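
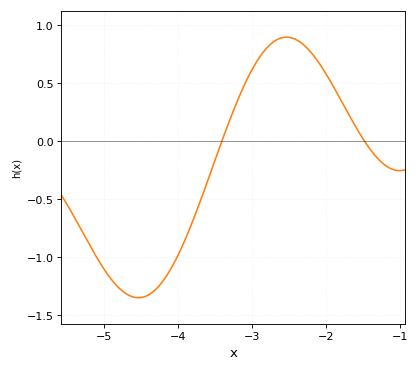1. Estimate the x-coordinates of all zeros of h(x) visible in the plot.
-3.4, -1.5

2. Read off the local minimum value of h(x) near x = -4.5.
-1.35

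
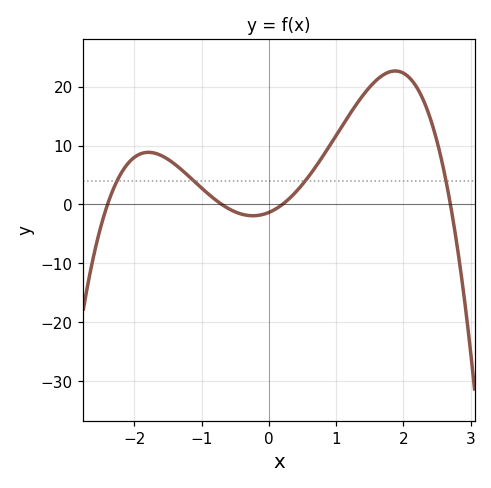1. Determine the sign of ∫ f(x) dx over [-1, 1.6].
positive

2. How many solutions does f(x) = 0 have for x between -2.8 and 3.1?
4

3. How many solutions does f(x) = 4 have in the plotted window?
4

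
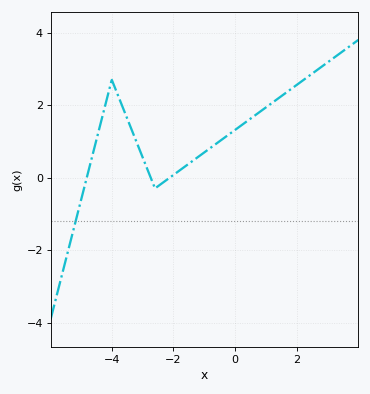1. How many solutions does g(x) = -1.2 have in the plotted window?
1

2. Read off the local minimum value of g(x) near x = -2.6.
-0.299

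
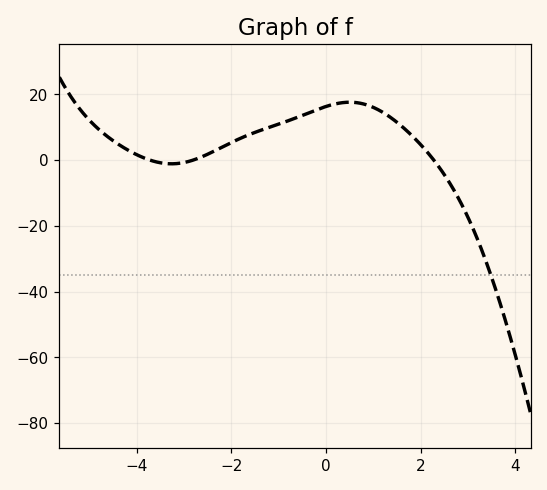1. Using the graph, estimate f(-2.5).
2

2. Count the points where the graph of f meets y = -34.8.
1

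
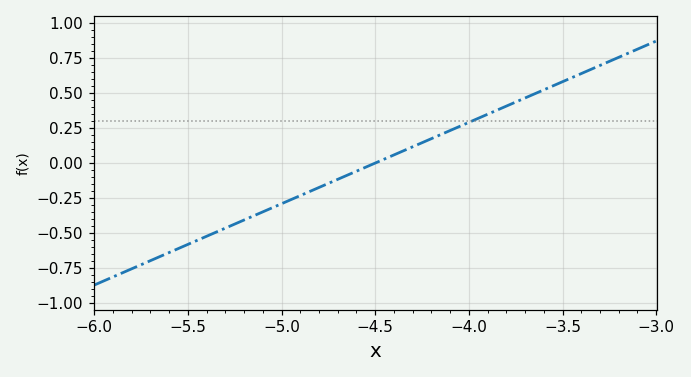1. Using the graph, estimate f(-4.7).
-0.116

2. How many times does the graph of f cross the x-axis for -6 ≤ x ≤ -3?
1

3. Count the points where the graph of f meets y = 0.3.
1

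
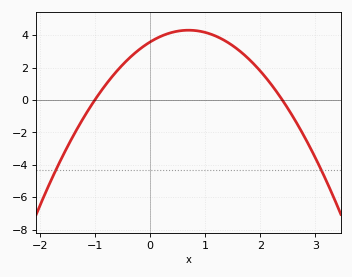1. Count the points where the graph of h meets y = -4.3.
2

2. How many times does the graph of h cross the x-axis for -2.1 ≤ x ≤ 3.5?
2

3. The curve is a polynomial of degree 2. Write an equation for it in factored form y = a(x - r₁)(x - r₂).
y = -1.49(x + 1)(x - 2.4)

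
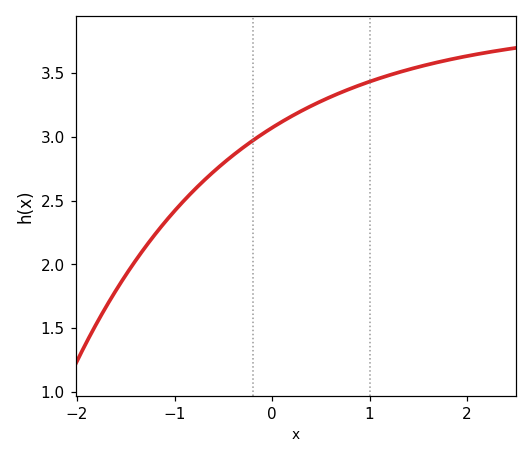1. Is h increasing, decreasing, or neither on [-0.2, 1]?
increasing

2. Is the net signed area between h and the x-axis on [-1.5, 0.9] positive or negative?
positive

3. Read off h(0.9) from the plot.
3.4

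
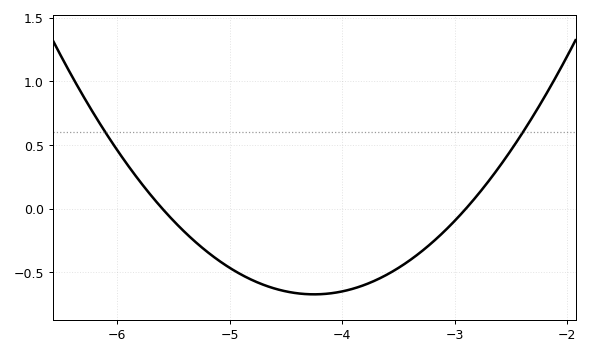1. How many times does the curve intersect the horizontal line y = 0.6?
2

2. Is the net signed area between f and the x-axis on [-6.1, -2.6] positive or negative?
negative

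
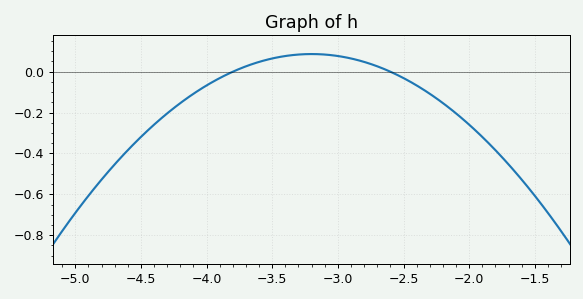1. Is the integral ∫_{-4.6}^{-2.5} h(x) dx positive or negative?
negative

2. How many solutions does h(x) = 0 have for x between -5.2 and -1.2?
2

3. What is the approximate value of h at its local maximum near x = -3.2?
0.086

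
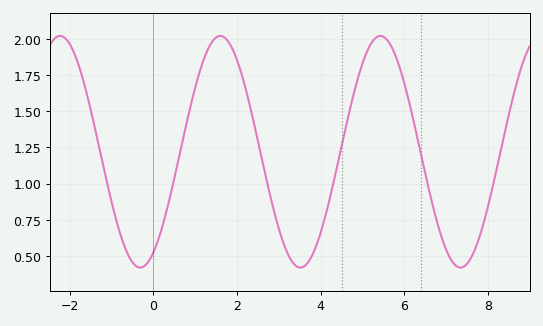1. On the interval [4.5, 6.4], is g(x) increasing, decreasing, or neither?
neither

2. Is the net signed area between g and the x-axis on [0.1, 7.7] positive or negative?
positive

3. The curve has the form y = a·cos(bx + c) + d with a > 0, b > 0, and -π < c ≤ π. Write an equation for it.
y = 0.8cos(1.64x - 2.62) + 1.22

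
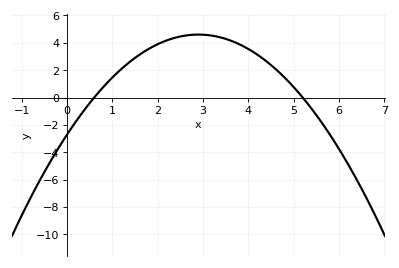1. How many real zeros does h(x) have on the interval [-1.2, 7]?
2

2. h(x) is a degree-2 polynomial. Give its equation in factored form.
y = -0.87(x - 0.6)(x - 5.2)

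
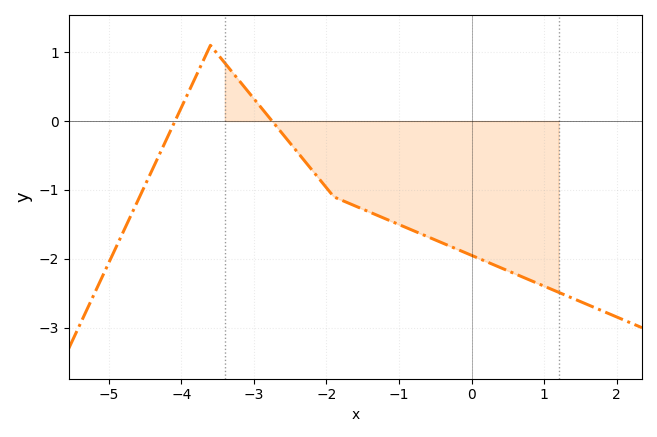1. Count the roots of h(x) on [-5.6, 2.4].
2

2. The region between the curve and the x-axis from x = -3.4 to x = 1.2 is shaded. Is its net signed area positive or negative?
negative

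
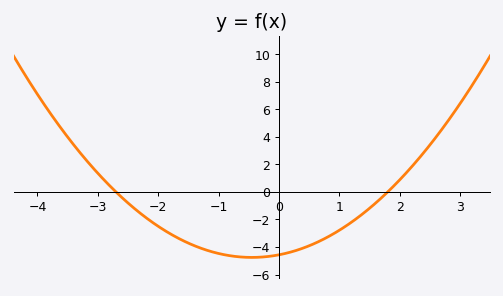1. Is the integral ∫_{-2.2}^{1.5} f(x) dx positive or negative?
negative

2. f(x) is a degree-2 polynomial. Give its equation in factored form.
y = 0.94(x + 2.7)(x - 1.8)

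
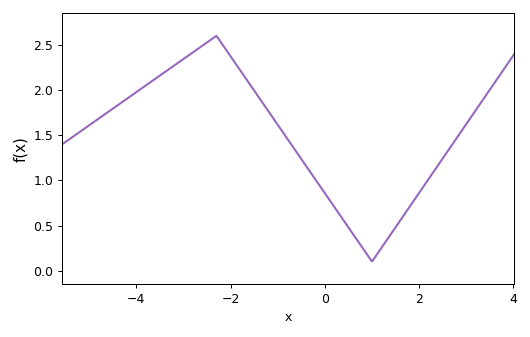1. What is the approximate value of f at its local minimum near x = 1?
0.101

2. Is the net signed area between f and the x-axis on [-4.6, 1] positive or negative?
positive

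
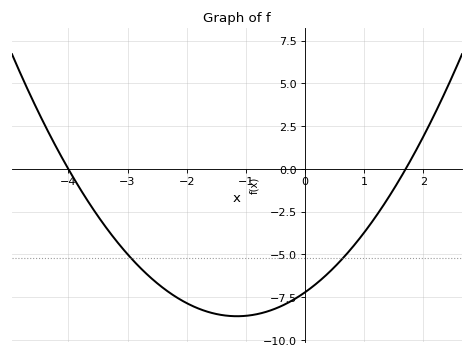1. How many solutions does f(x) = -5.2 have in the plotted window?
2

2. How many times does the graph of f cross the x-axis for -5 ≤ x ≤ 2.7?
2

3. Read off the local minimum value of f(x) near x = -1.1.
-8.6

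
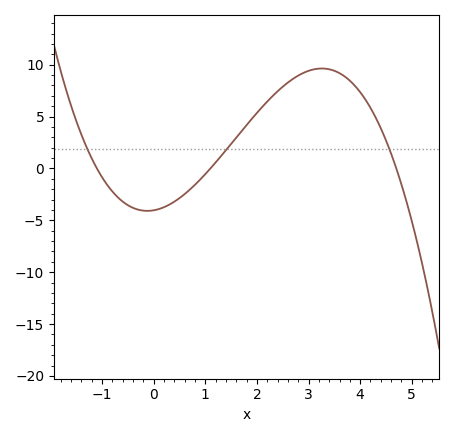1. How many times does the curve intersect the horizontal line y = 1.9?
3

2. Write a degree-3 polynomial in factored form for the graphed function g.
y = -0.71(x + 1.1)(x - 1.1)(x - 4.7)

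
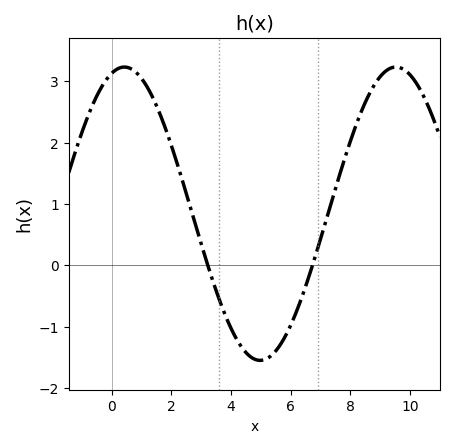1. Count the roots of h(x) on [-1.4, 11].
2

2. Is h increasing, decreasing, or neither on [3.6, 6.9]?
neither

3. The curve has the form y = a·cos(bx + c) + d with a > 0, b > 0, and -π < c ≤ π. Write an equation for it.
y = 2.39cos(0.69x - 0.29) + 0.84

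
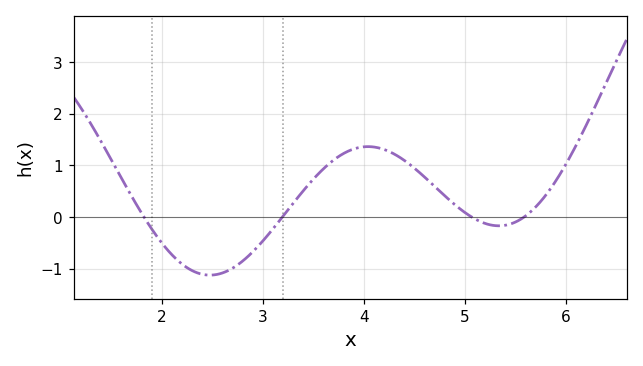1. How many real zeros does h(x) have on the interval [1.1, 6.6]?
4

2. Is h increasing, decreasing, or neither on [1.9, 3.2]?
neither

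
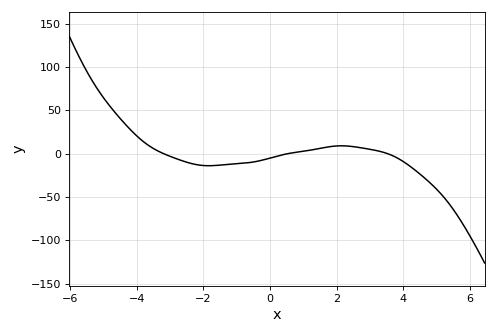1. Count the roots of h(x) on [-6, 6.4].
3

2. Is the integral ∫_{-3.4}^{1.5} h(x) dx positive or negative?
negative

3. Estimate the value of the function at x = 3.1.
4.36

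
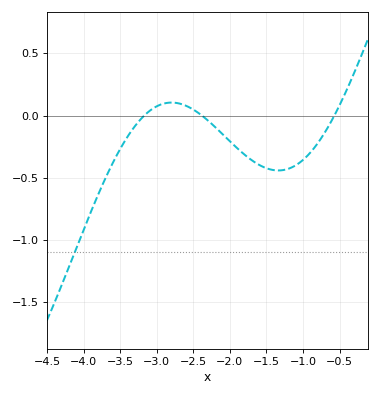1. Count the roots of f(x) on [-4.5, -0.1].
3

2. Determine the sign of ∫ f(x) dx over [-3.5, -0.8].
negative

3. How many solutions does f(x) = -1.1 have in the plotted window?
1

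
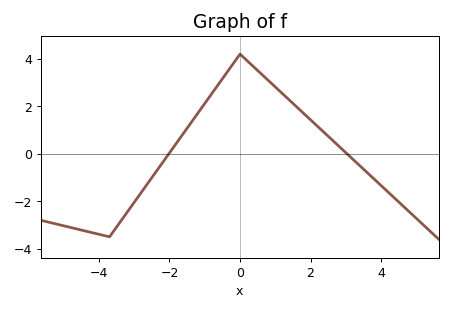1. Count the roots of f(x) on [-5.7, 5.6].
2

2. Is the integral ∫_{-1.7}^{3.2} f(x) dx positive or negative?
positive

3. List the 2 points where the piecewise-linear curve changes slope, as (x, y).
(-3.7, -3.5); (0, 4.2)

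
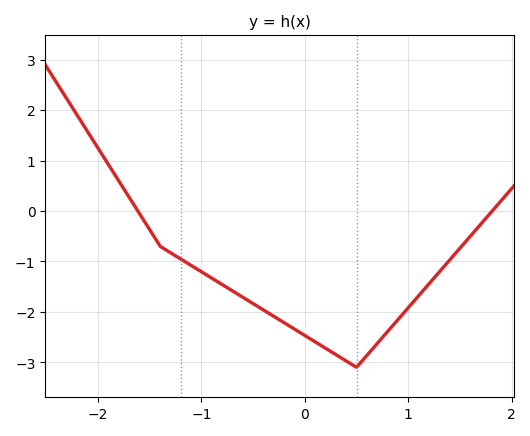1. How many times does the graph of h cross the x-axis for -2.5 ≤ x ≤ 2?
2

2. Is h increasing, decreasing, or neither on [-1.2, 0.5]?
decreasing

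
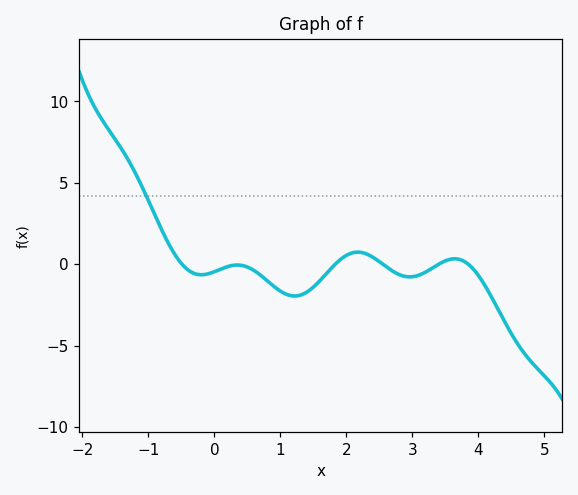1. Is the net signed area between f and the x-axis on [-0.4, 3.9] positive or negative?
negative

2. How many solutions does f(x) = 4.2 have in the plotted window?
1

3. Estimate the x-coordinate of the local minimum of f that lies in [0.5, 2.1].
1.22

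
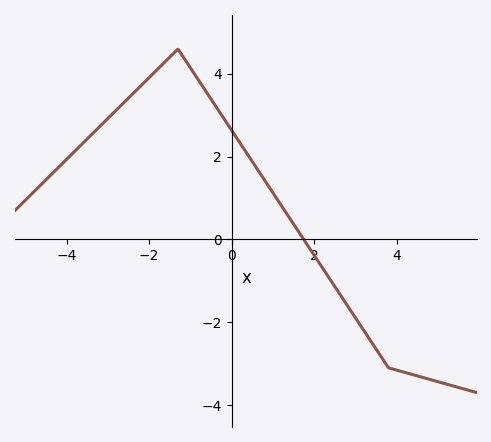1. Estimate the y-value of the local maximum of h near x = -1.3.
4.6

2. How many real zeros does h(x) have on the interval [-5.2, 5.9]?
1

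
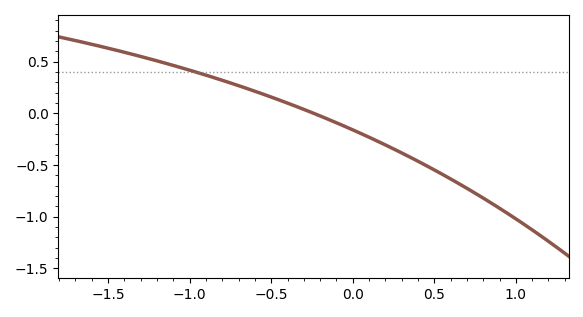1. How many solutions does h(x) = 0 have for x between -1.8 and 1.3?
1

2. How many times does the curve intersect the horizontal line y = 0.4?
1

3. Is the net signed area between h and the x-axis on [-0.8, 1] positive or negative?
negative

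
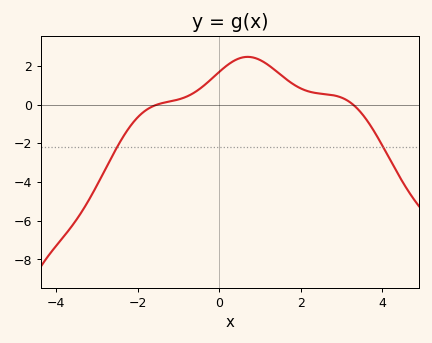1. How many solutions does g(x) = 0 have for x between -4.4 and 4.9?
2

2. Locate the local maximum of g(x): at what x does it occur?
0.698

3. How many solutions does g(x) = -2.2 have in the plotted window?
2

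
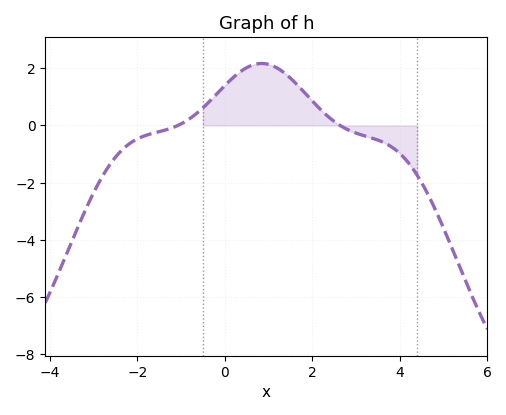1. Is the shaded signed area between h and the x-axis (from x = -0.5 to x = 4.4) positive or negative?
positive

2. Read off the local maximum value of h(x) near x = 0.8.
2.2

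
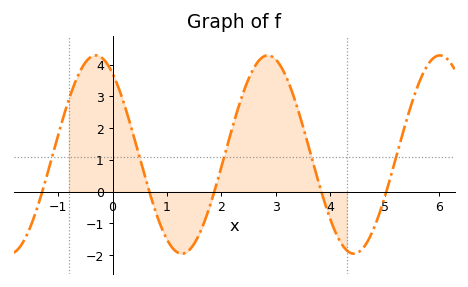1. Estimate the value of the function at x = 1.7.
-0.9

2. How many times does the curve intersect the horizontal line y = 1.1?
5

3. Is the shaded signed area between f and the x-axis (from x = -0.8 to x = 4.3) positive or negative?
positive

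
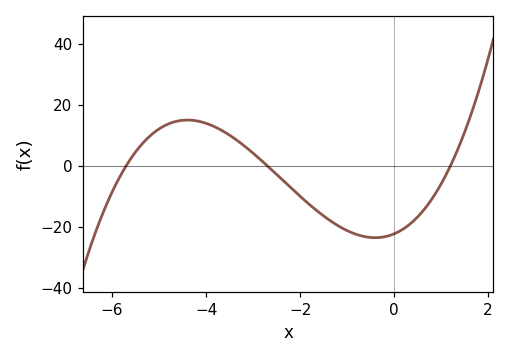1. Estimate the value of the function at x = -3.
4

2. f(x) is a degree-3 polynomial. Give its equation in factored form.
y = 1.21(x + 5.7)(x + 2.7)(x - 1.2)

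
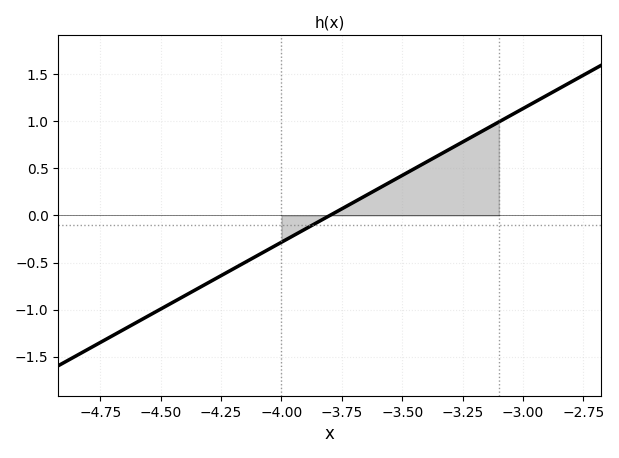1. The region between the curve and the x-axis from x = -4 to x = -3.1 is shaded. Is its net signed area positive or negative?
positive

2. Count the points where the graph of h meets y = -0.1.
1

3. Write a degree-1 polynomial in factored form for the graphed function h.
y = 1.42(x + 3.8)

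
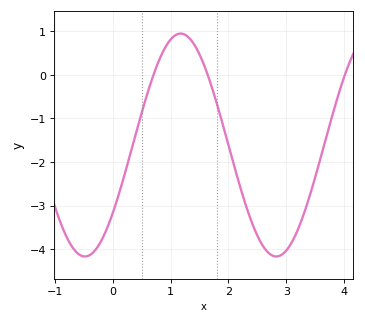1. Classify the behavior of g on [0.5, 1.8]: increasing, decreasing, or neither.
neither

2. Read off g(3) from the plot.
-4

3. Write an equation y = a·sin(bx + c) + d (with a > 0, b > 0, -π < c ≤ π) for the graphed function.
y = 2.56sin(1.9x - 0.66) - 1.61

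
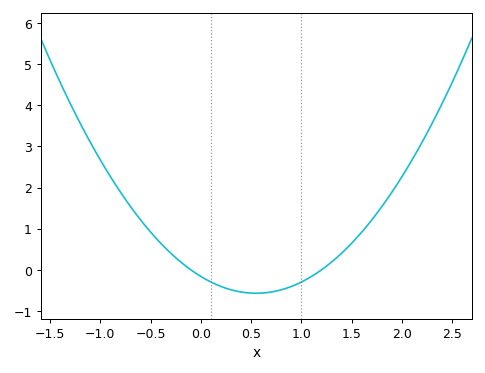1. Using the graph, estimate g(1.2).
0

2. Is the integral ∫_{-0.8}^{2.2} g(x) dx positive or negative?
positive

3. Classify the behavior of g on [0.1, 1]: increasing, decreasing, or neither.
neither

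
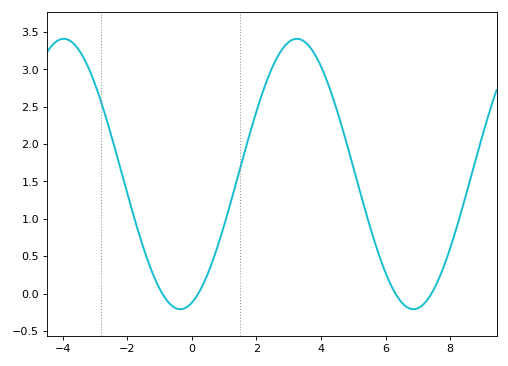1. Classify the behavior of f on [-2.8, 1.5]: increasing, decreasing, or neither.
neither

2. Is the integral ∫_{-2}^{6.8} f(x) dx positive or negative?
positive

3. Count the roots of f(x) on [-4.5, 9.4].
4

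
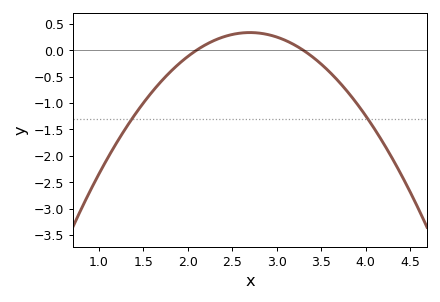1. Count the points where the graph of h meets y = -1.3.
2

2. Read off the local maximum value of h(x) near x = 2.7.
0.35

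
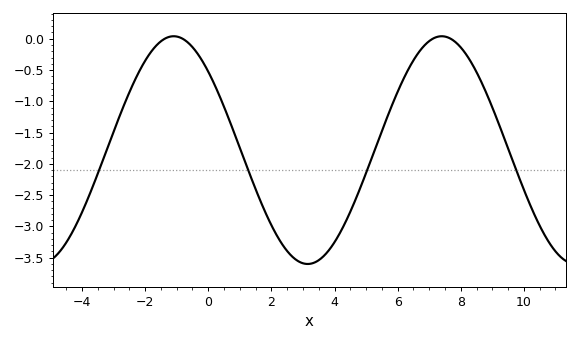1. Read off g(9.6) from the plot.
-1.89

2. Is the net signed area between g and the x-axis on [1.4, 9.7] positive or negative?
negative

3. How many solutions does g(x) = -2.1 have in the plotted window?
4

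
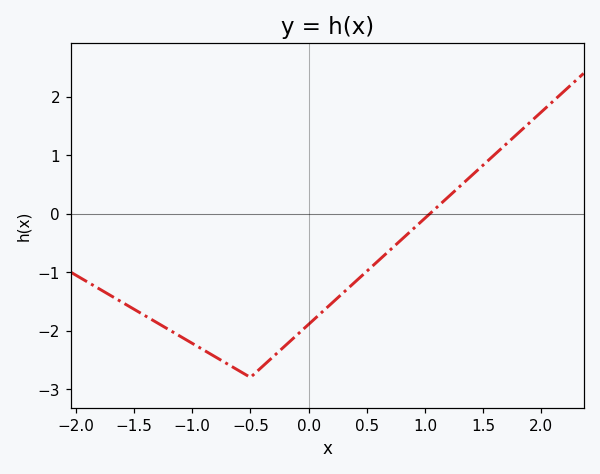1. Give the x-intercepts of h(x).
1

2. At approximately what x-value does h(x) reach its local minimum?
-0.5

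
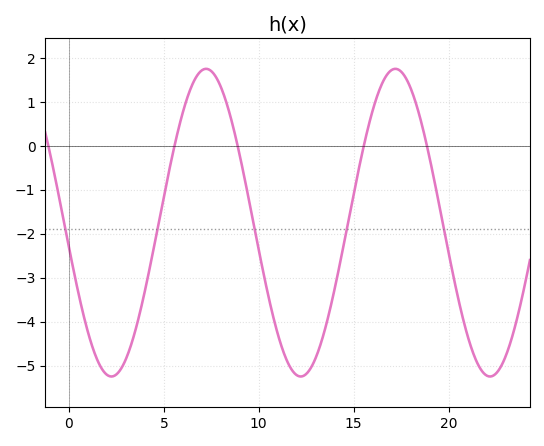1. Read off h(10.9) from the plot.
-4.1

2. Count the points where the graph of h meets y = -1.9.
5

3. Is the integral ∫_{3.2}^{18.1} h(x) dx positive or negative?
negative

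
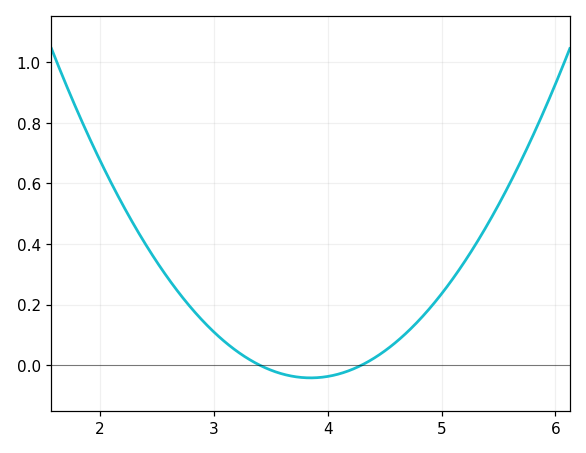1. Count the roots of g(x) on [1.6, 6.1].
2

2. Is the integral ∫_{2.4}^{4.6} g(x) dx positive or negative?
positive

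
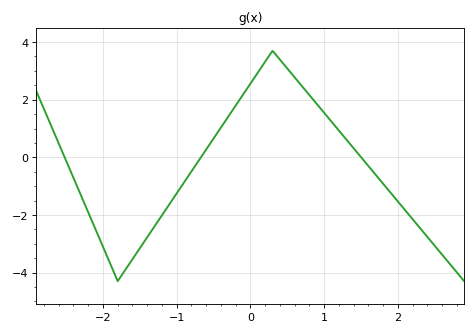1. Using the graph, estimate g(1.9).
-1.2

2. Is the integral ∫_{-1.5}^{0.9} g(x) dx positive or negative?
positive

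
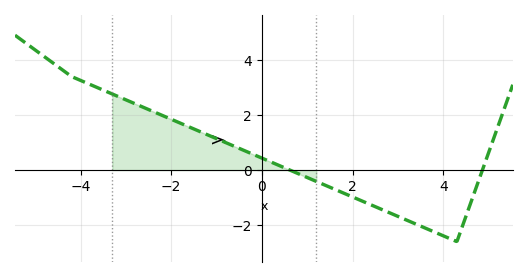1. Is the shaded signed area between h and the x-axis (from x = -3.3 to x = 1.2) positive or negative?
positive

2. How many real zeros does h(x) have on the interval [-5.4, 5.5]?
2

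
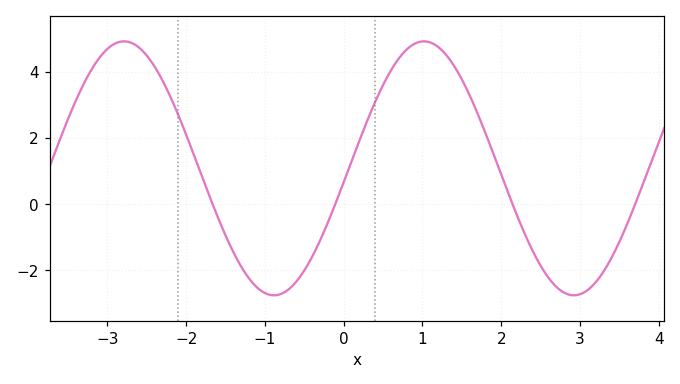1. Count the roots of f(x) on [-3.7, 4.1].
4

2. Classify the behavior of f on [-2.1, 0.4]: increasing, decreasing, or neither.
neither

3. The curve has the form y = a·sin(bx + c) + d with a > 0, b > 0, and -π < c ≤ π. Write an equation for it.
y = 3.83sin(1.6x - 0.11) + 1.08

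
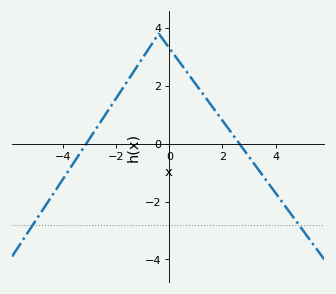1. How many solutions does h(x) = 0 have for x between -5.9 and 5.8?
2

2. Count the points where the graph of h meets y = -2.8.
2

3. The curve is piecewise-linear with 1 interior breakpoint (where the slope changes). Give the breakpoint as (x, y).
(-0.4, 3.8)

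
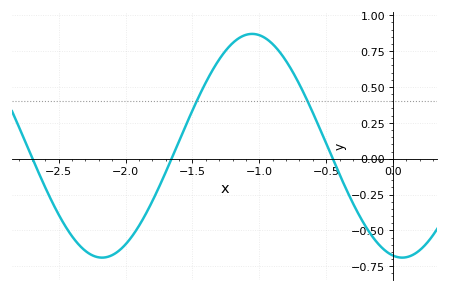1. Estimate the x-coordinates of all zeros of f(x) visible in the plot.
-2.7, -1.65, -0.45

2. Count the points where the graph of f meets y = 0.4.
2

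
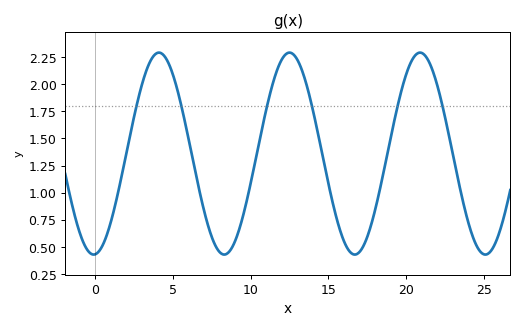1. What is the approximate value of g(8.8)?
0.5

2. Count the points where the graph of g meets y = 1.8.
6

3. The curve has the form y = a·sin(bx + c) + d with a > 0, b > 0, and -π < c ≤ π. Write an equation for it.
y = 0.93sin(0.75x - 1.5) + 1.36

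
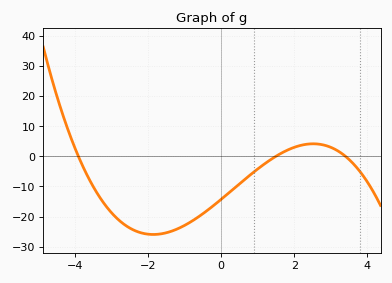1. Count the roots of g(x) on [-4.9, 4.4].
3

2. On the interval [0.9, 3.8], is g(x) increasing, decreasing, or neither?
neither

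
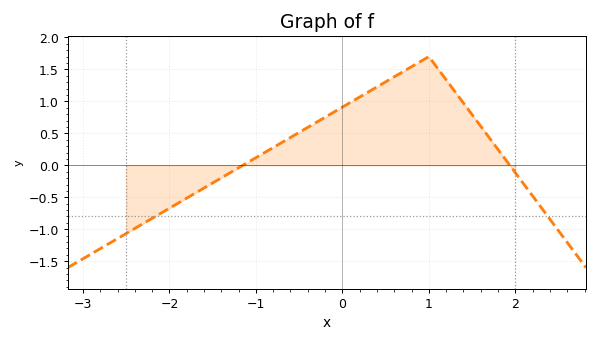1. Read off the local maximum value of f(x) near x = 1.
1.7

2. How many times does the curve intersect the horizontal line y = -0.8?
2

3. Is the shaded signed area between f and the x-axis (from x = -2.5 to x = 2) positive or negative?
positive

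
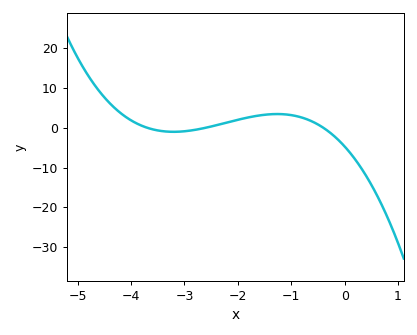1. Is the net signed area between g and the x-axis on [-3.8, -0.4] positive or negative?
positive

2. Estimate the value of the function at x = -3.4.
-1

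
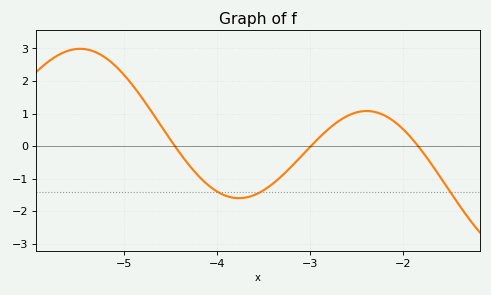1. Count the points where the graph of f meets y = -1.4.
3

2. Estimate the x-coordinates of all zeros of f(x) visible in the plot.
-4.5, -3, -1.8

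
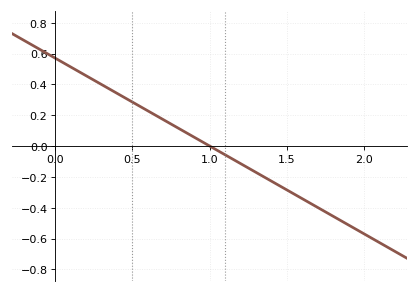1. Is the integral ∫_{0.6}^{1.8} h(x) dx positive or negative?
negative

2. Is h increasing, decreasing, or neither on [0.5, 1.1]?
decreasing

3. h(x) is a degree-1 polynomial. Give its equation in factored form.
y = -0.57(x - 1)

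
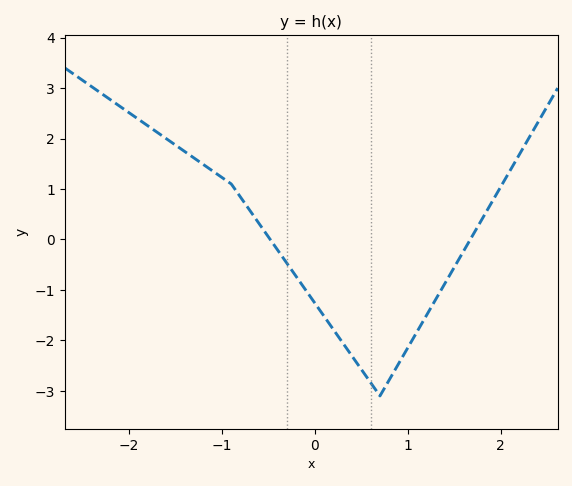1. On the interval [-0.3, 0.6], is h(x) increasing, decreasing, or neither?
decreasing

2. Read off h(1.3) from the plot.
-1.2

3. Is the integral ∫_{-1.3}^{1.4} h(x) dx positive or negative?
negative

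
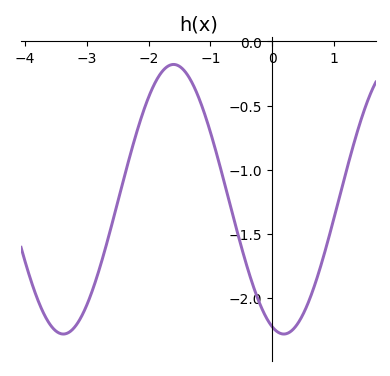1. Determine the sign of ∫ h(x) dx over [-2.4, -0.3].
negative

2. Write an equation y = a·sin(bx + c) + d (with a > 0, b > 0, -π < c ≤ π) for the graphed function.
y = 1.05sin(1.76x - 1.9) - 1.23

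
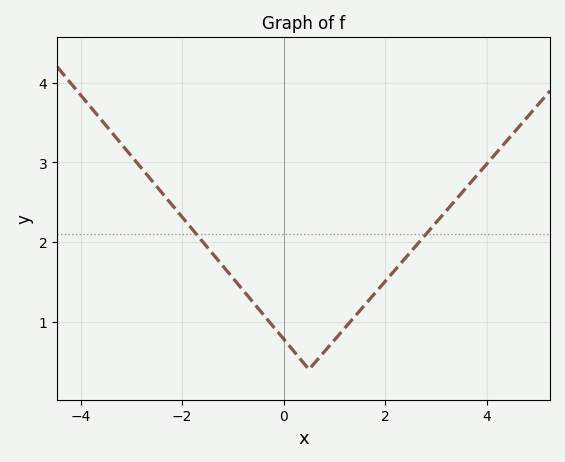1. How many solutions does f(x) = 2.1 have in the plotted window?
2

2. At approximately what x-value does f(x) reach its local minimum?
0.6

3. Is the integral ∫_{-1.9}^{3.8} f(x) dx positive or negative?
positive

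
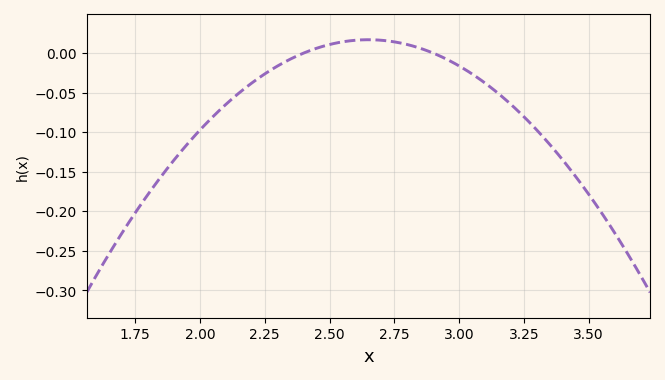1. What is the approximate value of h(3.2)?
-0.065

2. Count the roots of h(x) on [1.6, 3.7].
2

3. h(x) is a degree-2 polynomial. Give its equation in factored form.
y = -0.27(x - 2.4)(x - 2.9)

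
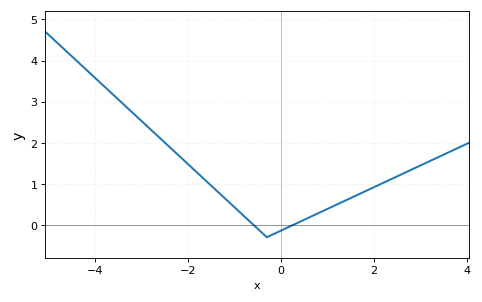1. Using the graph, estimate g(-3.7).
3.3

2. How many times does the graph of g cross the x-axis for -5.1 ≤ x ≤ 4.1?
2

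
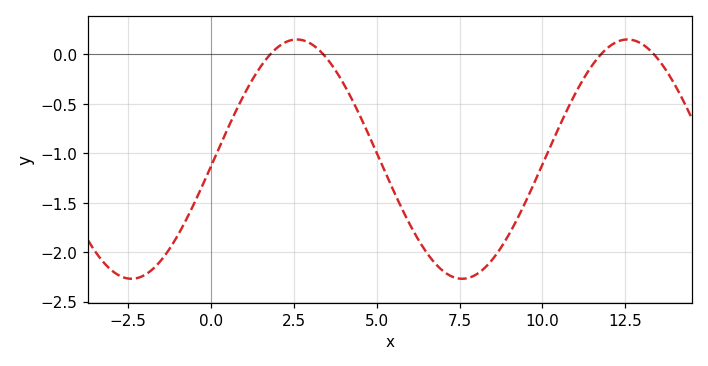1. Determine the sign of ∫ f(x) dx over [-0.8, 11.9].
negative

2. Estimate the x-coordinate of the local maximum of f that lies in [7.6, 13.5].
12.6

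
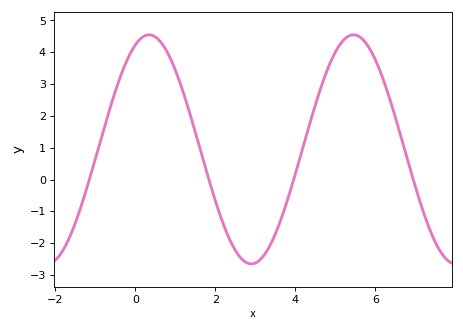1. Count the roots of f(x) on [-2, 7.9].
4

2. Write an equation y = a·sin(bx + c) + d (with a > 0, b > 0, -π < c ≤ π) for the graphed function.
y = 3.6sin(1.23x + 1.15) + 0.95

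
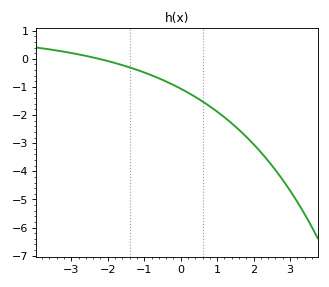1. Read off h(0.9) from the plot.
-1.78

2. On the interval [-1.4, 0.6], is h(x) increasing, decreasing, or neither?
decreasing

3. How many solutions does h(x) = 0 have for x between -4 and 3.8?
1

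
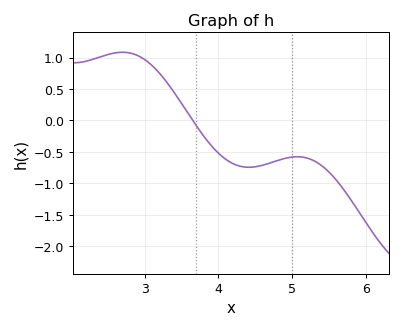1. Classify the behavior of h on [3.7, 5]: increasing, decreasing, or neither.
neither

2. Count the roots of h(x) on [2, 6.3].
1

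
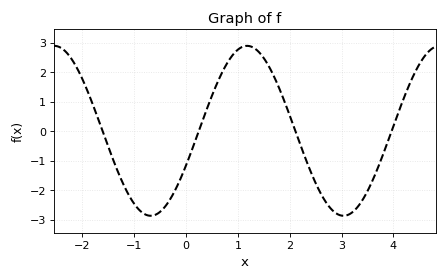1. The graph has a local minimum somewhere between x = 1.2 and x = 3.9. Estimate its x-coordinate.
3.04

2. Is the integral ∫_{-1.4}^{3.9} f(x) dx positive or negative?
negative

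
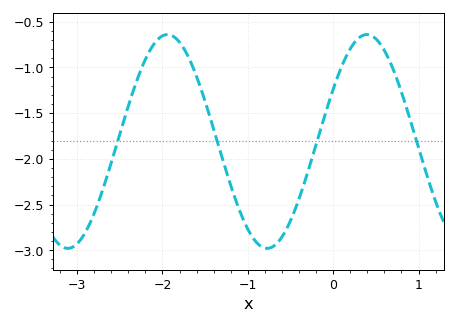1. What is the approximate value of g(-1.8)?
-0.7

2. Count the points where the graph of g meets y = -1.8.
4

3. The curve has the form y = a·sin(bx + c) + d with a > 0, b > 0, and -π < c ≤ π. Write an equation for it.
y = 1.17sin(2.7x + 0.51) - 1.81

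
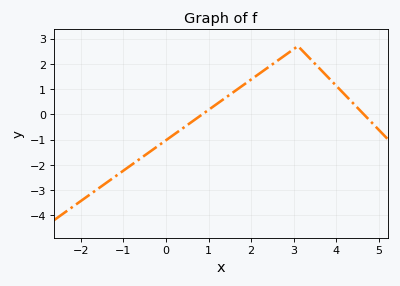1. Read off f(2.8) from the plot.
2.34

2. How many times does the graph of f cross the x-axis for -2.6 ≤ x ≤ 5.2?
2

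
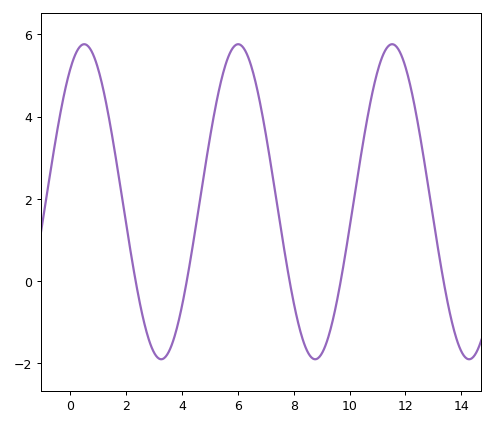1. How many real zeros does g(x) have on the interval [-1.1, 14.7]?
5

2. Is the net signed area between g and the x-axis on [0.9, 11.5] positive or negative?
positive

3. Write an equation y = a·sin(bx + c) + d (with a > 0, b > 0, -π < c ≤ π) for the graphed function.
y = 3.83sin(1.14x + 1) + 1.93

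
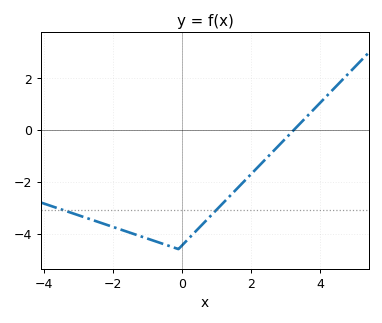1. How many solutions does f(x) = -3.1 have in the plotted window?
2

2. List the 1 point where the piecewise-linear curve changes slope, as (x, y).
(-0.1, -4.6)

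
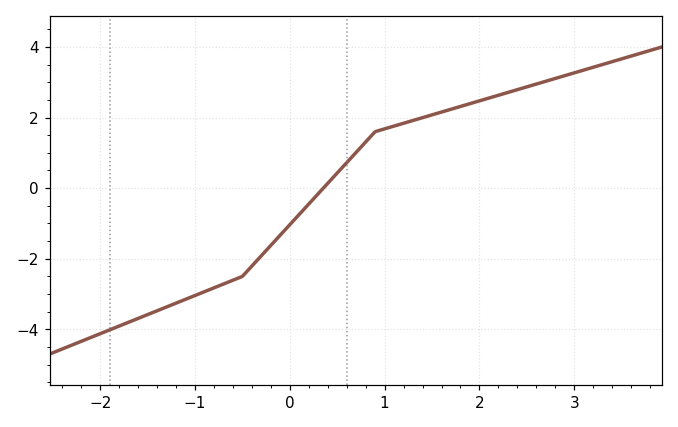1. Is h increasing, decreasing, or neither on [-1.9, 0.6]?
increasing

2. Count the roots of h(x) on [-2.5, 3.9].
1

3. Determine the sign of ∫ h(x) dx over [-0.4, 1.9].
positive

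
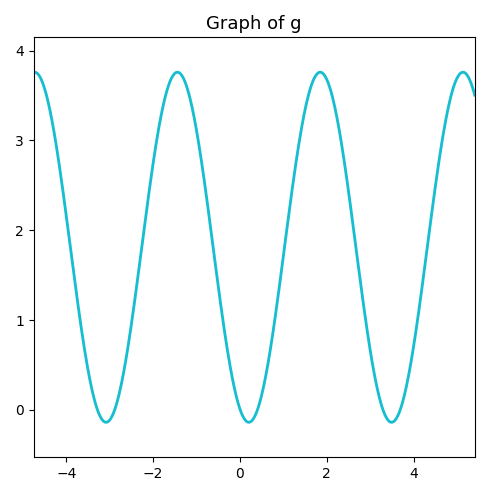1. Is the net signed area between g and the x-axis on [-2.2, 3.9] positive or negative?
positive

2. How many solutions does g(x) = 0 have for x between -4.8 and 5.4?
6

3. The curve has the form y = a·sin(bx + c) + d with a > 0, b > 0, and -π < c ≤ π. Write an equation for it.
y = 1.95sin(1.9x - 2) + 1.81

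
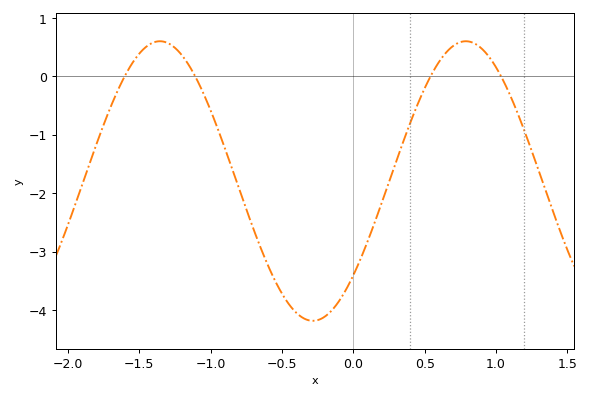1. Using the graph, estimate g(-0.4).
-4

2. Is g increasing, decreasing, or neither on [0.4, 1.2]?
neither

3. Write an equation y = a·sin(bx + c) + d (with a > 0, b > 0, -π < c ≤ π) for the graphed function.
y = 2.39sin(2.9x - 0.74) - 1.79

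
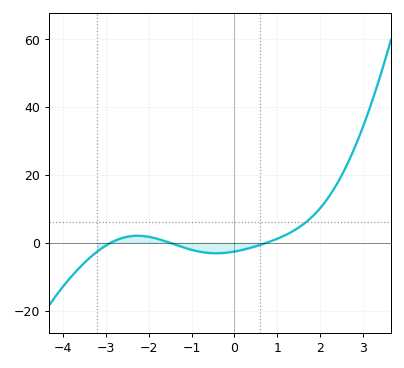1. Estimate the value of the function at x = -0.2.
-2.97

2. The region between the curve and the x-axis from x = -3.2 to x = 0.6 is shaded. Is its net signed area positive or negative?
negative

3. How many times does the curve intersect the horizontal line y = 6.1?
1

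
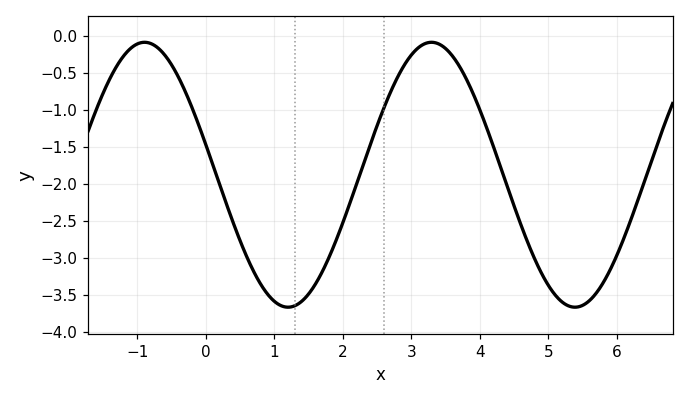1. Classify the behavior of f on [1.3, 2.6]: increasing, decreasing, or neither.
increasing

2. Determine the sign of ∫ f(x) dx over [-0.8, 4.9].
negative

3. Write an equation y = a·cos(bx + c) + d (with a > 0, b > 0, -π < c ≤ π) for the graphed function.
y = 1.79cos(1.5x + 1.34) - 1.88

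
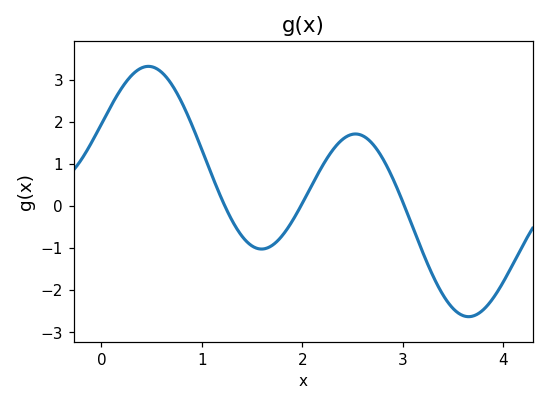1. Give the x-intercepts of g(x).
1.23, 1.98, 3.01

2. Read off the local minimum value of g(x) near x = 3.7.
-2.63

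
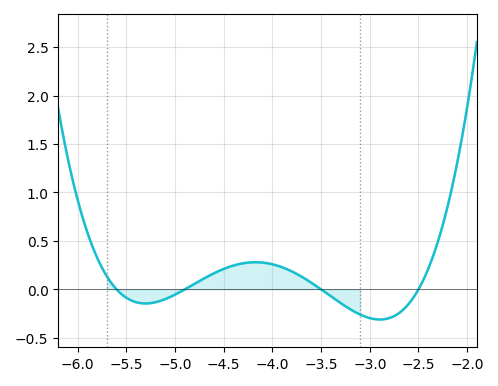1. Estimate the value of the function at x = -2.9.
-0.311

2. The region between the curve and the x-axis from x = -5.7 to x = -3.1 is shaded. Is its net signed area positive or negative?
positive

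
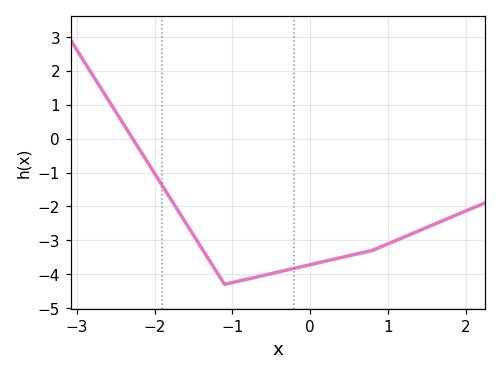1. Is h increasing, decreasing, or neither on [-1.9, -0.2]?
neither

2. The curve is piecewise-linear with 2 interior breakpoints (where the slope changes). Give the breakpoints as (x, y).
(-1.1, -4.3); (0.8, -3.3)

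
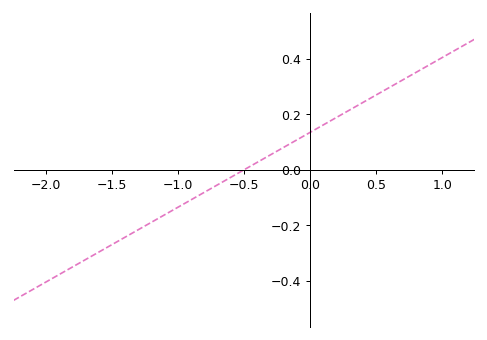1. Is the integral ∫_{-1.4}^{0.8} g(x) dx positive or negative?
positive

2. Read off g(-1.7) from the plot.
-0.32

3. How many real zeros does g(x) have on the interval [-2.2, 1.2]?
1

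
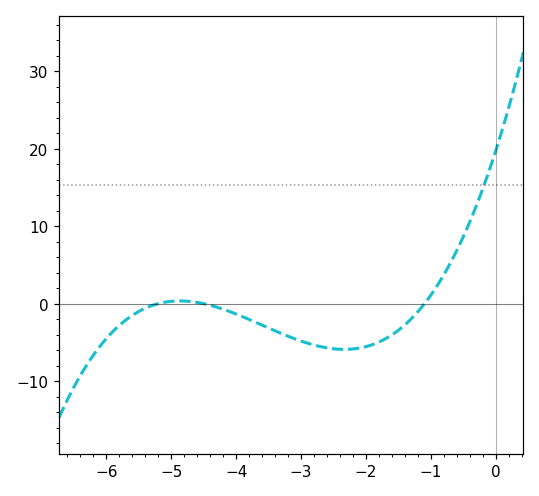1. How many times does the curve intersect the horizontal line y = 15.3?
1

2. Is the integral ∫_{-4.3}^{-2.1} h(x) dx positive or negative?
negative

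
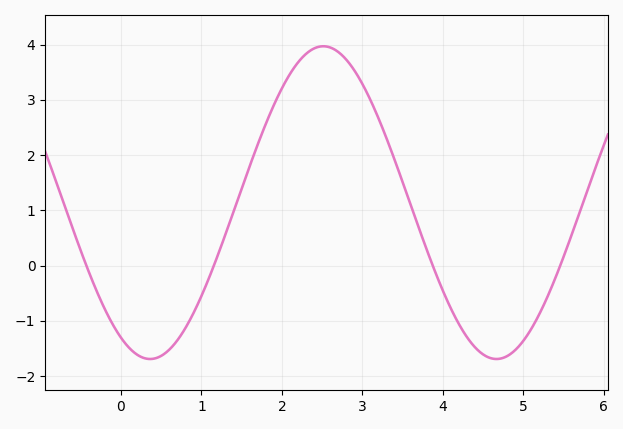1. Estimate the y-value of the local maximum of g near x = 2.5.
4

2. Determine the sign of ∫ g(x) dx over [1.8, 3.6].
positive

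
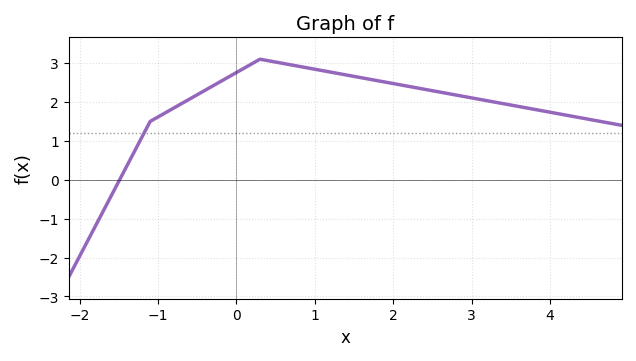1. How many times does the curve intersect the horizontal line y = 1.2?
1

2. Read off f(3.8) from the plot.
1.81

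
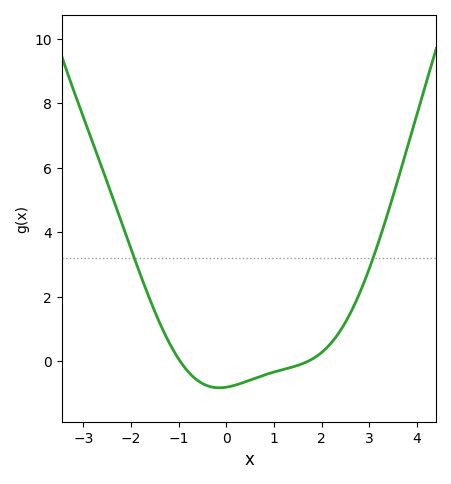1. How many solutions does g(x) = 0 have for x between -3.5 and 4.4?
2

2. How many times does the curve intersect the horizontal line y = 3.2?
2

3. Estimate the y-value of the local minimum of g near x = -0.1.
-0.816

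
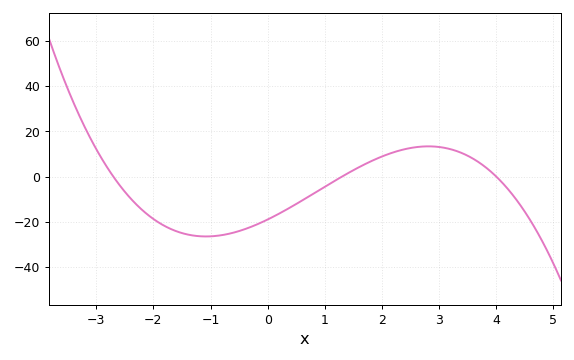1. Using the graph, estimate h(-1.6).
-24.1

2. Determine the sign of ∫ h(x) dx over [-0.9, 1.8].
negative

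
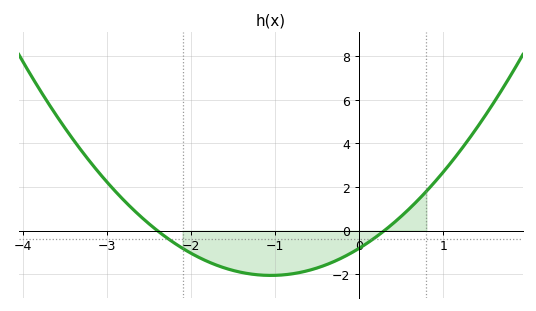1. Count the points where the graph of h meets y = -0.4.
2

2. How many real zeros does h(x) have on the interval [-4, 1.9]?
2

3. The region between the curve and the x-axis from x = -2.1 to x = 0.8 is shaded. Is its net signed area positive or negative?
negative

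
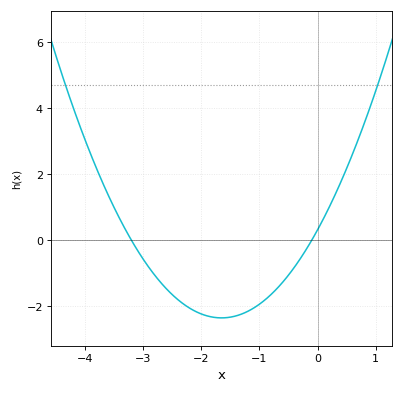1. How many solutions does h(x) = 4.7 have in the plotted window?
2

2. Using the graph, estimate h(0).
0.314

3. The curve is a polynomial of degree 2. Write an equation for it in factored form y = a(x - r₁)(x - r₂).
y = 0.98(x + 3.2)(x + 0.1)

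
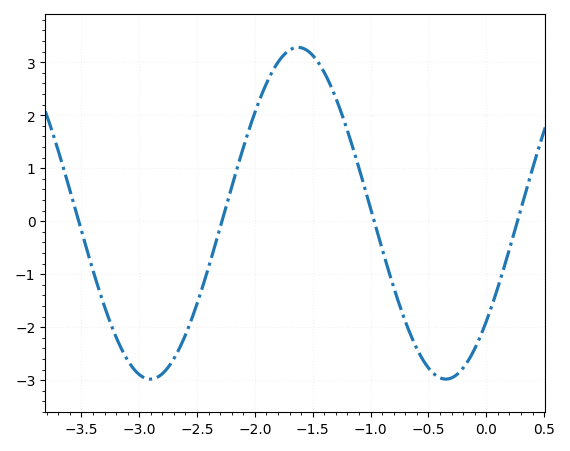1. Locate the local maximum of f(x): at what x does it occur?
-1.63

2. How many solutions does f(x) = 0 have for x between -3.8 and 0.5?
4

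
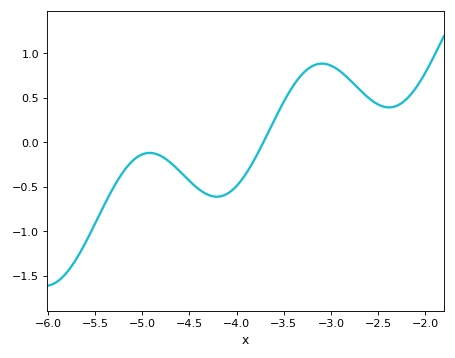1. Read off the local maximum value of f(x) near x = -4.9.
-0.12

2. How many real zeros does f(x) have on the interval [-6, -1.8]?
1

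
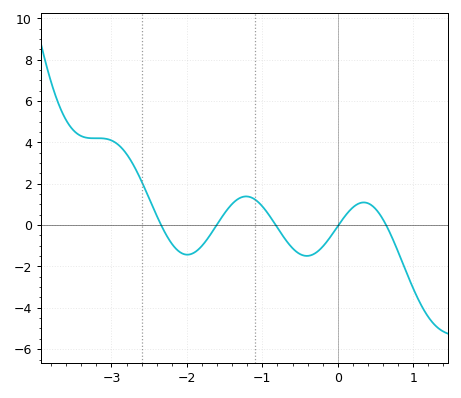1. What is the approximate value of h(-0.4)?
-1.4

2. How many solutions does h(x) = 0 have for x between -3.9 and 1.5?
5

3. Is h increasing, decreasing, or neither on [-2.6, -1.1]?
neither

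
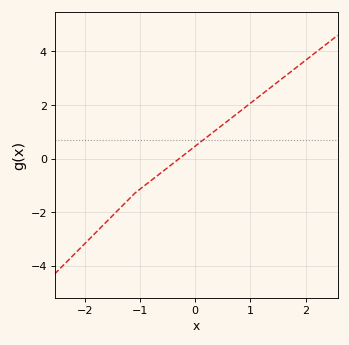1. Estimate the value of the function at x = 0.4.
1.11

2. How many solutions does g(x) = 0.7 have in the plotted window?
1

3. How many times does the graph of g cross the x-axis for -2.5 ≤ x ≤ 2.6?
1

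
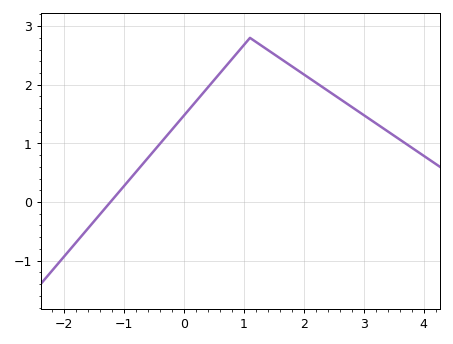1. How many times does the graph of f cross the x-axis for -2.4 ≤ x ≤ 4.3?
1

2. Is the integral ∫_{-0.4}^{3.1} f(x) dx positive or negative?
positive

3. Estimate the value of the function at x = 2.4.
1.9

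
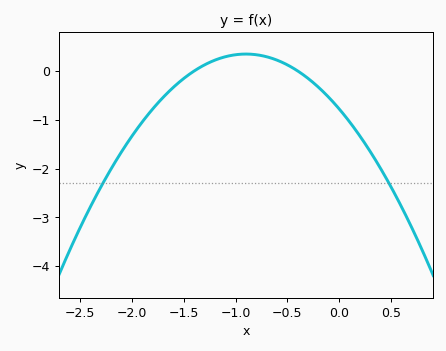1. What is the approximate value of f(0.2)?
-1.3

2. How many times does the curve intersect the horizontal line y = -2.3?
2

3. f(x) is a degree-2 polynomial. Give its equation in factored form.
y = -1.39(x + 1.4)(x + 0.4)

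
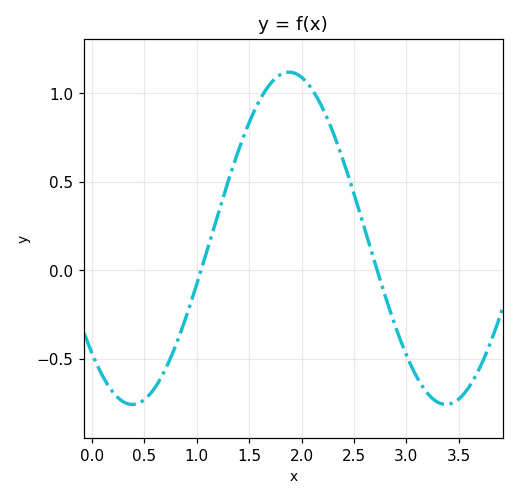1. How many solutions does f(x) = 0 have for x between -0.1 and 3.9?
2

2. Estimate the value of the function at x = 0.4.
-0.75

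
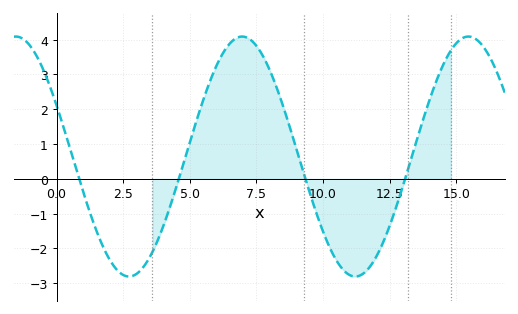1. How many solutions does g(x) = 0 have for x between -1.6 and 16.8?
4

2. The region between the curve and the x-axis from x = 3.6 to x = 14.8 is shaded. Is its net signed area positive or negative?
positive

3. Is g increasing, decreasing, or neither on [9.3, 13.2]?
neither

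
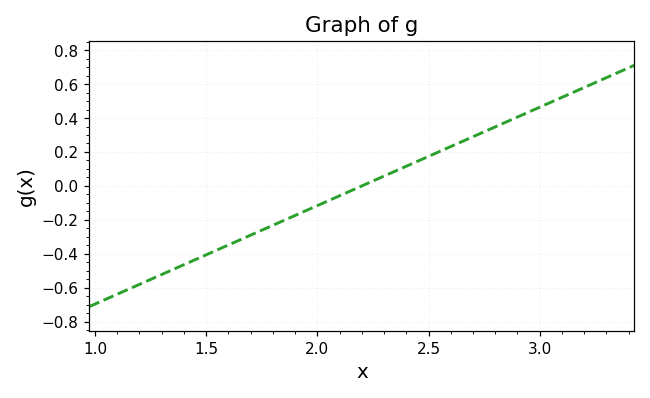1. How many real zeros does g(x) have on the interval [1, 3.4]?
1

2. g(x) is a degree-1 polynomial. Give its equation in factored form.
y = 0.58(x - 2.2)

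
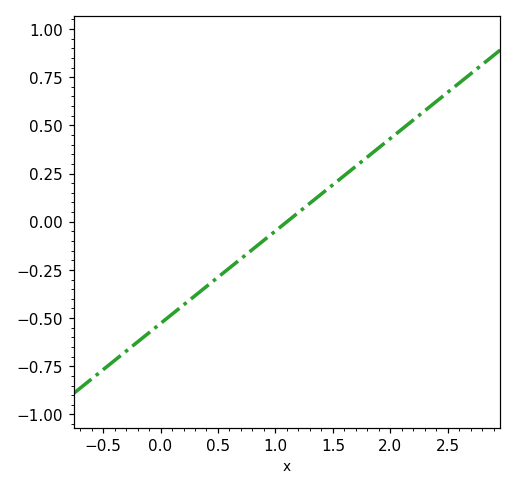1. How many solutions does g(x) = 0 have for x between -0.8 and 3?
1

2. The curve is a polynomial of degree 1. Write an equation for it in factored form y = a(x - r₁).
y = 0.48(x - 1.1)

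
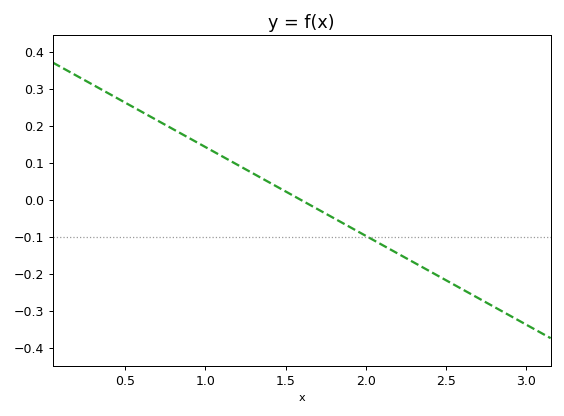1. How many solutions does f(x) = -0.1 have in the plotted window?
1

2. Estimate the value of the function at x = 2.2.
-0.144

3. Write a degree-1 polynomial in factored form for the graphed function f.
y = -0.24(x - 1.6)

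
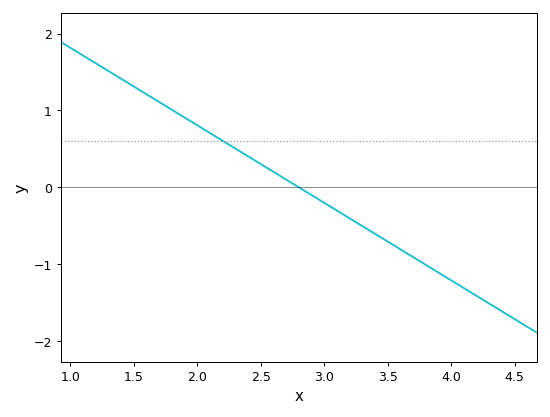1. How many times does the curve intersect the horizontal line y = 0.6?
1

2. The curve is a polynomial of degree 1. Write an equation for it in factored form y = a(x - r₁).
y = -1.01(x - 2.8)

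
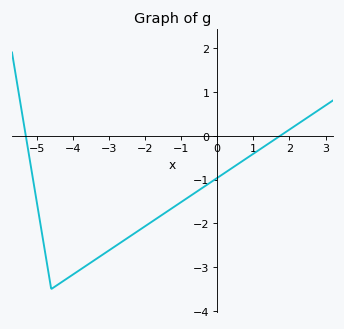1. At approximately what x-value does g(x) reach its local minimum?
-4.6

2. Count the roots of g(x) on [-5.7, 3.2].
2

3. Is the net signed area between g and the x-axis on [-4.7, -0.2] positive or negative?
negative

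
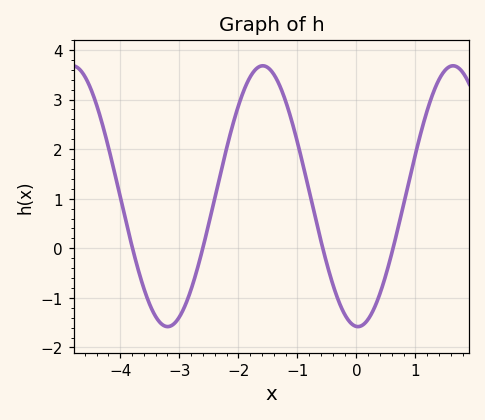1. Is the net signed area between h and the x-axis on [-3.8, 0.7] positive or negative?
positive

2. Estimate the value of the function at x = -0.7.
0.6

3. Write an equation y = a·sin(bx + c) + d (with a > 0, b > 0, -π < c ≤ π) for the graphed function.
y = 2.63sin(1.9x - 1.6) + 1.05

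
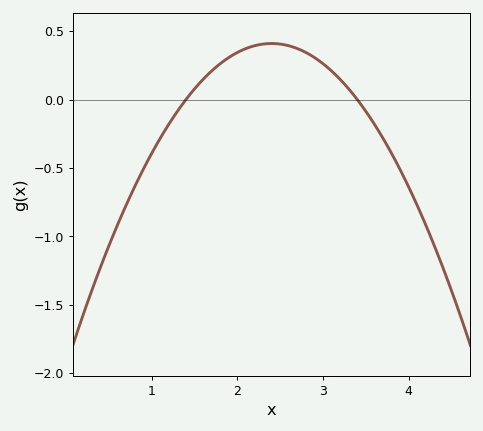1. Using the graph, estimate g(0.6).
-0.918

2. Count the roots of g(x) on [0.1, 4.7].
2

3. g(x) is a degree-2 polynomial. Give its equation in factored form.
y = -0.41(x - 1.4)(x - 3.4)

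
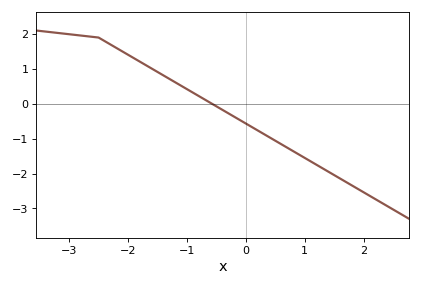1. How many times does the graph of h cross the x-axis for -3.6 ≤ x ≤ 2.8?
1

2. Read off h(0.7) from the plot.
-1.25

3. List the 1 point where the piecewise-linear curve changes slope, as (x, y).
(-2.5, 1.9)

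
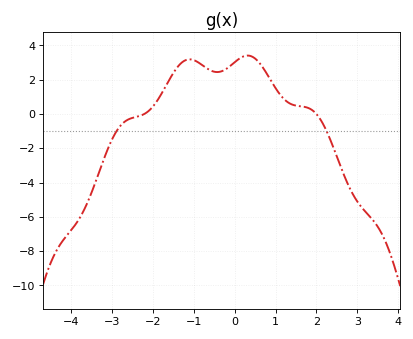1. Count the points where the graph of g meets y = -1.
2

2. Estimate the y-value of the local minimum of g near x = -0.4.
2.4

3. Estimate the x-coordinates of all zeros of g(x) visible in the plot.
-2.2, 2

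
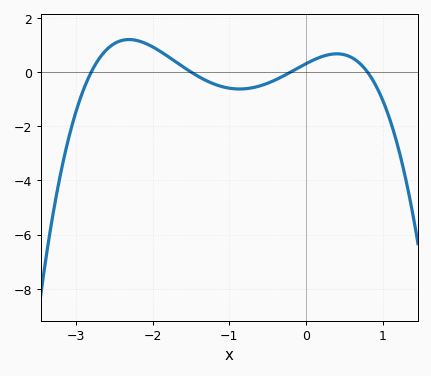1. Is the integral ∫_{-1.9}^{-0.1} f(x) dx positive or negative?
negative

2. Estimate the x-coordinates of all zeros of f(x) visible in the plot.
-2.8, -1.5, -0.2, 0.8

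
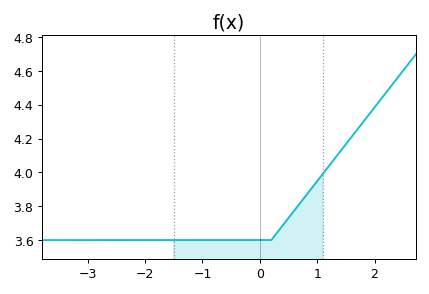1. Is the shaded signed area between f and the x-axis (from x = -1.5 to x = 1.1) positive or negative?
positive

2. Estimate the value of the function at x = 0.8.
3.86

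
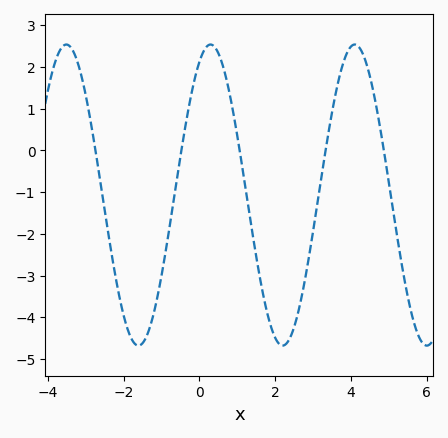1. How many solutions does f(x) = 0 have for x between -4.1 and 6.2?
5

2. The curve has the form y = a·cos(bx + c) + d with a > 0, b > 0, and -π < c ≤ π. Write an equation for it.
y = 3.61cos(1.65x - 0.482) - 1.07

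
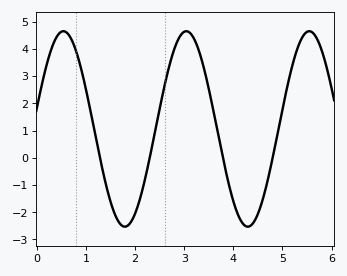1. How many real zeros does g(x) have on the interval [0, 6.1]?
4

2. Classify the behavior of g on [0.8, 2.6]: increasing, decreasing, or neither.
neither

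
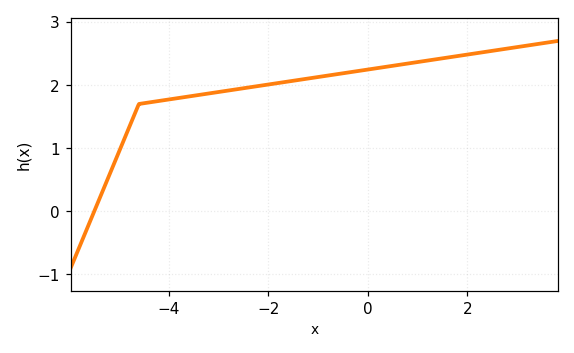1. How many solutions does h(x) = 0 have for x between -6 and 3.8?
1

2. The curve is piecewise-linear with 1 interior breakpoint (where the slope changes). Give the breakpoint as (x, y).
(-4.6, 1.7)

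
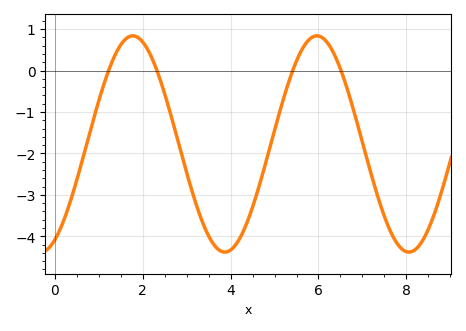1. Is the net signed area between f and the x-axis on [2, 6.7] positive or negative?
negative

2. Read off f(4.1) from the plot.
-4.22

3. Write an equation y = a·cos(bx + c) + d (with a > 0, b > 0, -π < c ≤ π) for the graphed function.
y = 2.61cos(1.5x - 2.66) - 1.77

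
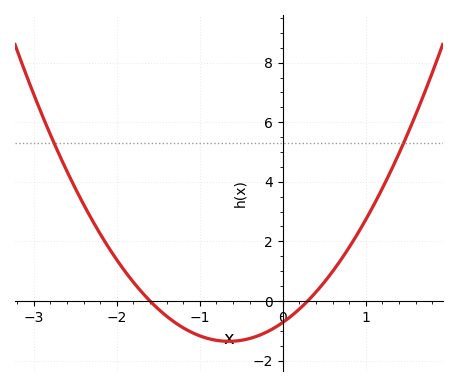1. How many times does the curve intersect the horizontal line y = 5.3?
2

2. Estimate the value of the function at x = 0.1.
-0.51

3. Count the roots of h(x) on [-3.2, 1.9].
2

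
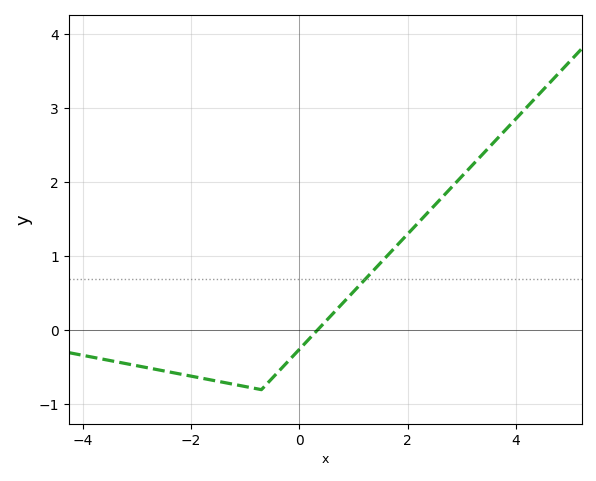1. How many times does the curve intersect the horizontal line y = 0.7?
1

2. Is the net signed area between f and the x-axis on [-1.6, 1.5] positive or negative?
negative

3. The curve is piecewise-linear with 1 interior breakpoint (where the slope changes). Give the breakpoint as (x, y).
(-0.7, -0.8)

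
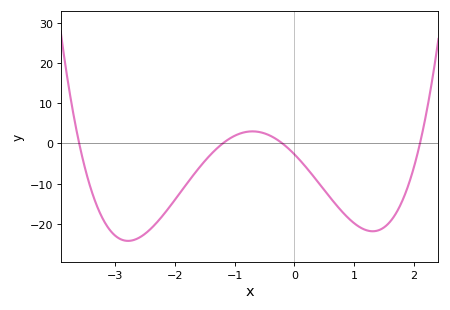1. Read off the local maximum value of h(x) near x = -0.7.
3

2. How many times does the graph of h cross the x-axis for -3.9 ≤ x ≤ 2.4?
4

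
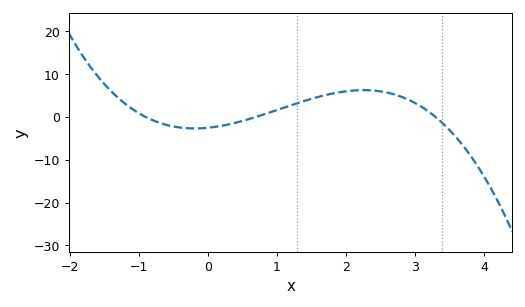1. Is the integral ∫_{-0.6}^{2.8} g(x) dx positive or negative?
positive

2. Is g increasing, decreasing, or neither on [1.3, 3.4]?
neither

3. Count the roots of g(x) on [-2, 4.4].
3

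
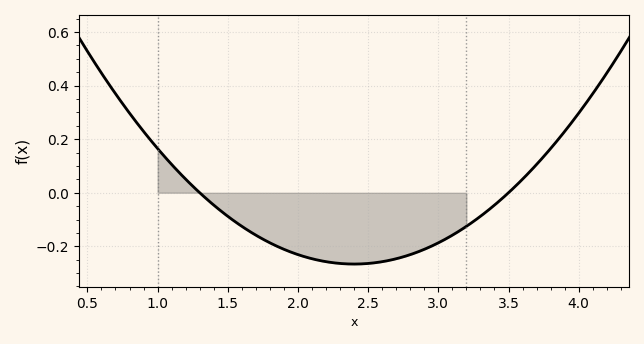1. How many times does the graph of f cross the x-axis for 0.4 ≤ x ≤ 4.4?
2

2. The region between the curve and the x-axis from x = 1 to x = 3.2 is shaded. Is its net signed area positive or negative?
negative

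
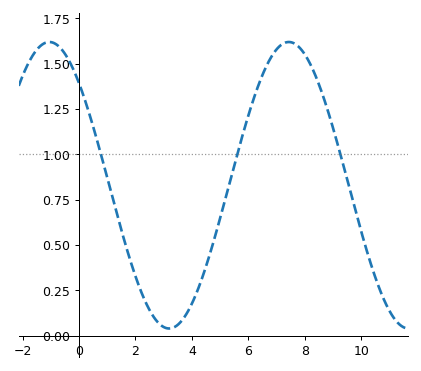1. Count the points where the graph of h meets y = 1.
3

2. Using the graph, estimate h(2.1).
0.284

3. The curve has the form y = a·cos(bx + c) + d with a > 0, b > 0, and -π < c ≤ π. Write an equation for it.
y = 0.79cos(0.74x + 0.78) + 0.83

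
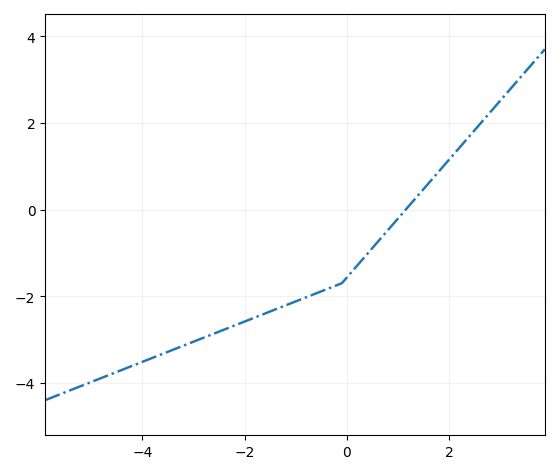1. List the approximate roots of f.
1.2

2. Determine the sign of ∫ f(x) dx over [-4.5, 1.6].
negative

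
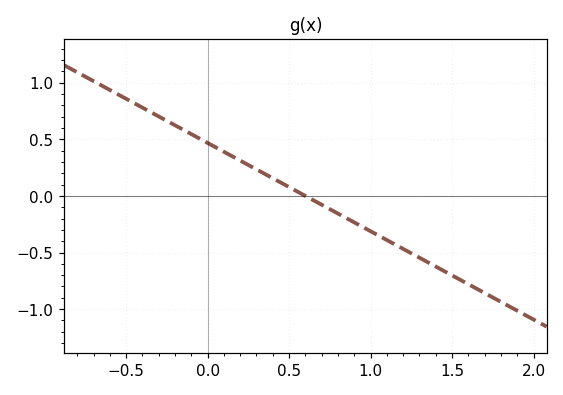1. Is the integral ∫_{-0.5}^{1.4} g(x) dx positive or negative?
positive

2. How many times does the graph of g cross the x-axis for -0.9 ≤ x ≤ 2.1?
1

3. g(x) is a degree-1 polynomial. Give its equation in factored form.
y = -0.78(x - 0.6)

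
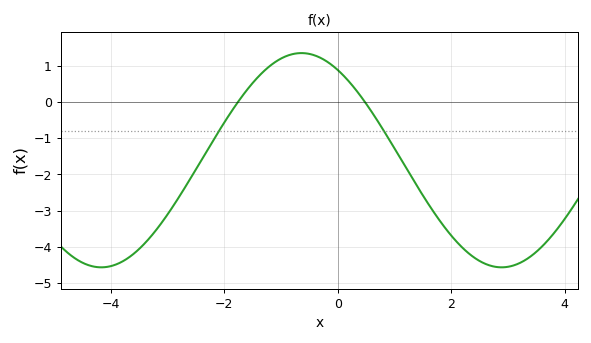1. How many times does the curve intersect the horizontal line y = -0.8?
2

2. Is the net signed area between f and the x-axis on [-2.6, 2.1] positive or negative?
negative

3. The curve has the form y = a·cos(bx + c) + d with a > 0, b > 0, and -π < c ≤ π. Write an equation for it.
y = 2.96cos(0.89x + 0.57) - 1.61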